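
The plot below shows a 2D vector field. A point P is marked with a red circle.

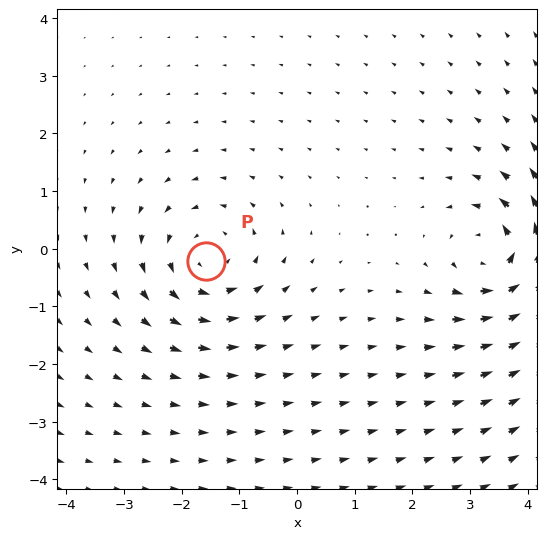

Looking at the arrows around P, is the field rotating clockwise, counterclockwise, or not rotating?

counterclockwise

Near P at (-1.6, -0.2) the arrows circulate counterclockwise. The curl (z-component) there is about +3; positive curl means counterclockwise rotation.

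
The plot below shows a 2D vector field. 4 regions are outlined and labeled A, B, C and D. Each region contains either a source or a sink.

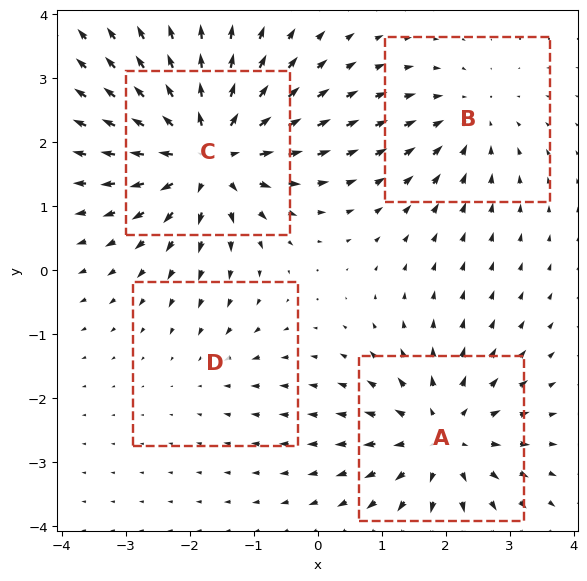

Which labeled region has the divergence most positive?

Divergence at each region's feature centre — A: about +5, B: about -4, C: about +8, D: about -2. Region C is most positive.

C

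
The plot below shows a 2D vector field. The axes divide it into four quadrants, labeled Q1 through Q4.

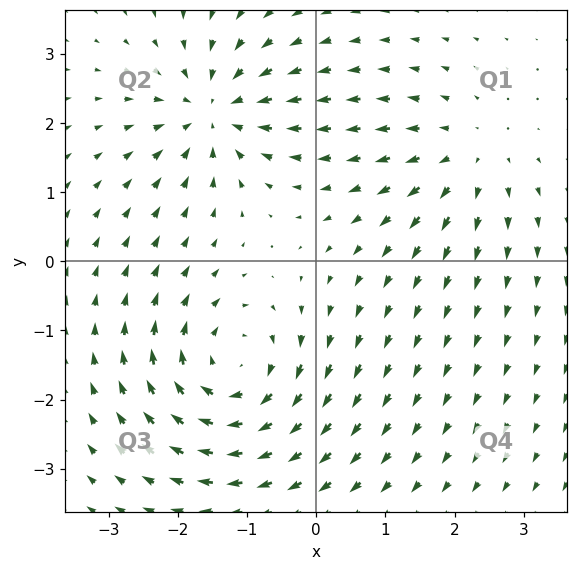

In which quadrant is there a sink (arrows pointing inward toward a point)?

The sink sits at approximately (-1.5, 2.2), which lies in quadrant Q2. The divergence there is about -4, negative as expected for a sink.

Q2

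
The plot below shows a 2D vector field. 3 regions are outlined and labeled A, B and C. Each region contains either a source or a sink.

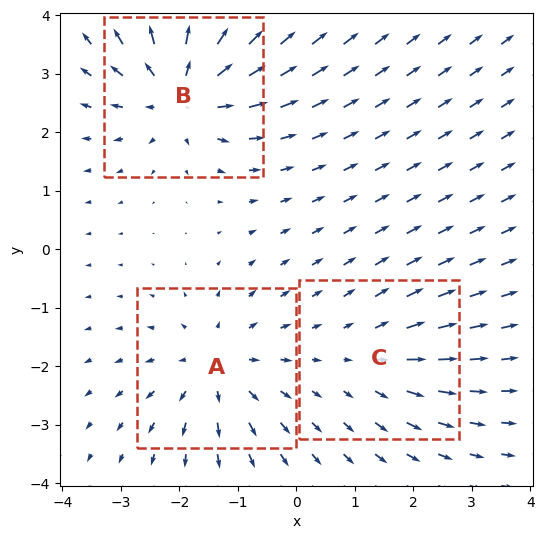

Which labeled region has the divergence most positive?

Divergence at each region's feature centre — A: about +4, B: about +5, C: about +2. Region B is most positive.

B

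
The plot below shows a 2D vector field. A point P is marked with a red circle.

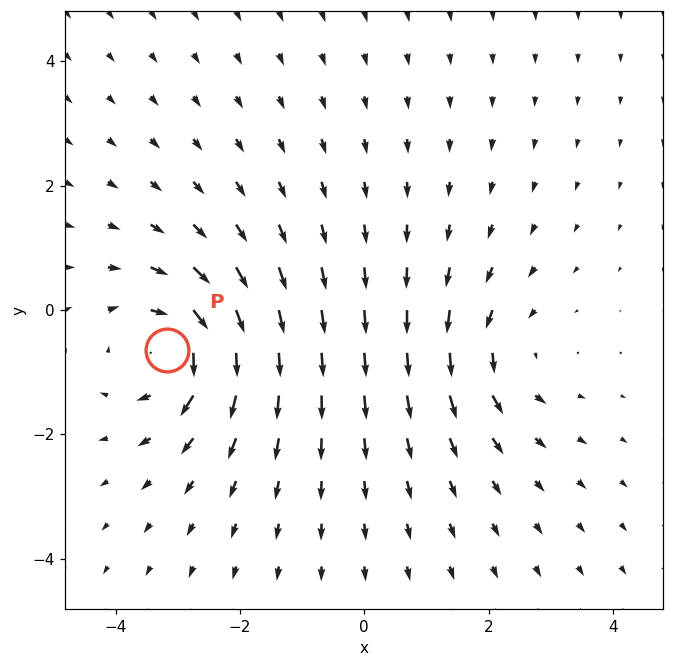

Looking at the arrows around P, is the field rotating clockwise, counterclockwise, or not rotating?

clockwise

Near P at (-3.2, -0.6) the arrows circulate clockwise. The curl (z-component) there is about -5; negative curl means clockwise rotation.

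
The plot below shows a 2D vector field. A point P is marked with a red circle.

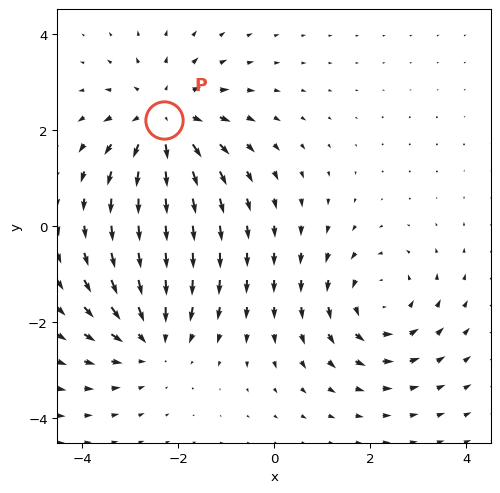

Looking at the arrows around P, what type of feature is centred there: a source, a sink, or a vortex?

source

At P (-2.3, 2.2) the arrows spread outward. Divergence about +4, curl ≈0 — positive divergence with near-zero curl is a source.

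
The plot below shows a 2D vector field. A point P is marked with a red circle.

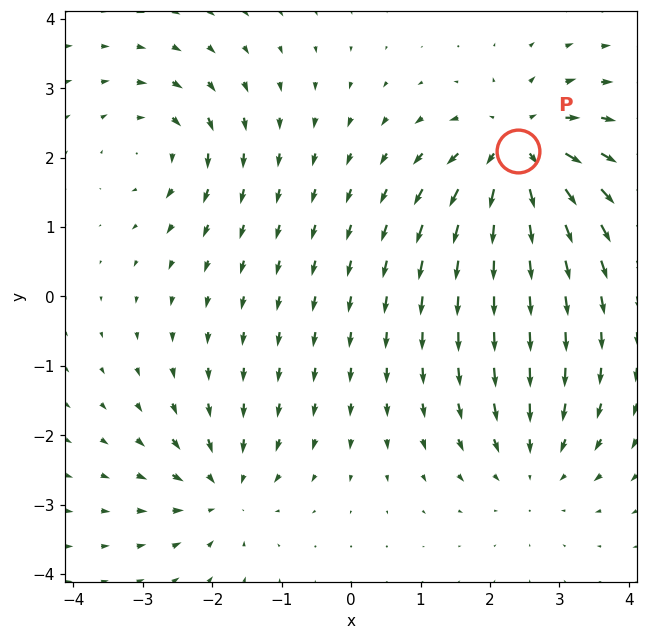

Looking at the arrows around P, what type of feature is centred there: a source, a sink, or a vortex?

source

At P (2.4, 2.1) the arrows spread outward. Divergence about +6, curl ≈0 — positive divergence with near-zero curl is a source.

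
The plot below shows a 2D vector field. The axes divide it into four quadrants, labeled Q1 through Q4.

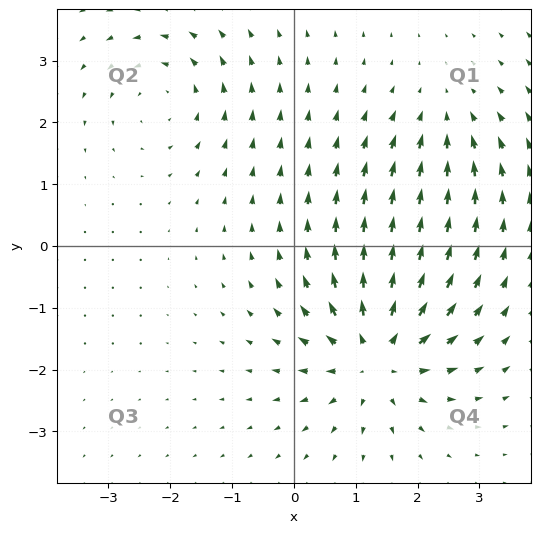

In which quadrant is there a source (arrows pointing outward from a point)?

Q4

The source sits at approximately (1.3, -1.8), which lies in quadrant Q4. The divergence there is about +6, positive as expected for a source.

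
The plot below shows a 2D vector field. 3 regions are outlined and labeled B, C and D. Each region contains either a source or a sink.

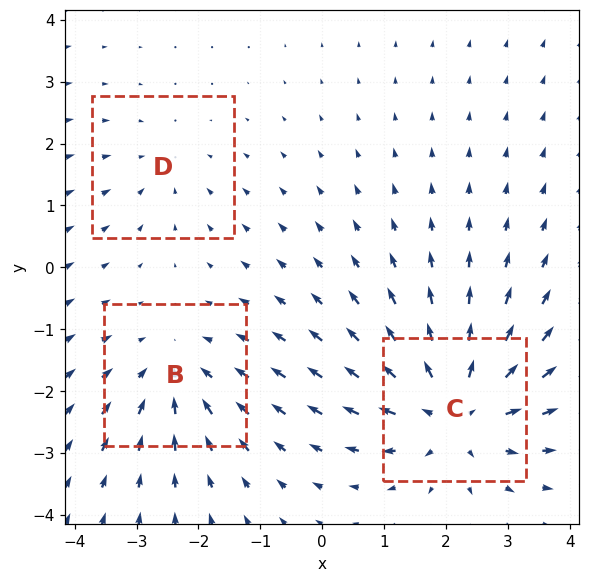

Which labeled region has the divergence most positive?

C

Divergence at each region's feature centre — B: about -3, C: about +5, D: about -2. Region C is most positive.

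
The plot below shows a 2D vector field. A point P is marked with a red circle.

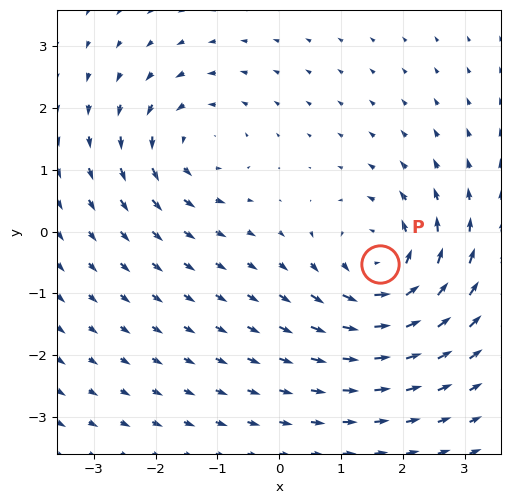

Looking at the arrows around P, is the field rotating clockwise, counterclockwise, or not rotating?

Near P at (1.6, -0.5) the arrows circulate counterclockwise. The curl (z-component) there is about +5; positive curl means counterclockwise rotation.

counterclockwise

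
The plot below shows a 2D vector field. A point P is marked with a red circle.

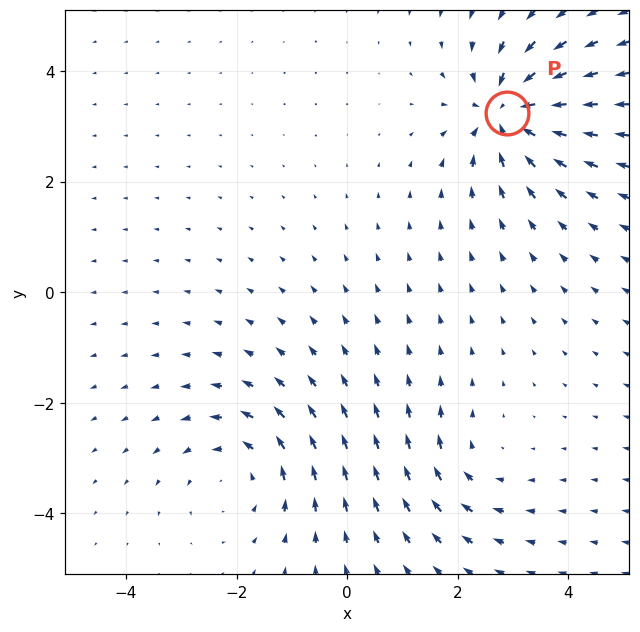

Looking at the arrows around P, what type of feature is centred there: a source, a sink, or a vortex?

sink

At P (2.9, 3.2) the arrows converge inward. Divergence about -6, curl ≈0 — negative divergence with near-zero curl is a sink.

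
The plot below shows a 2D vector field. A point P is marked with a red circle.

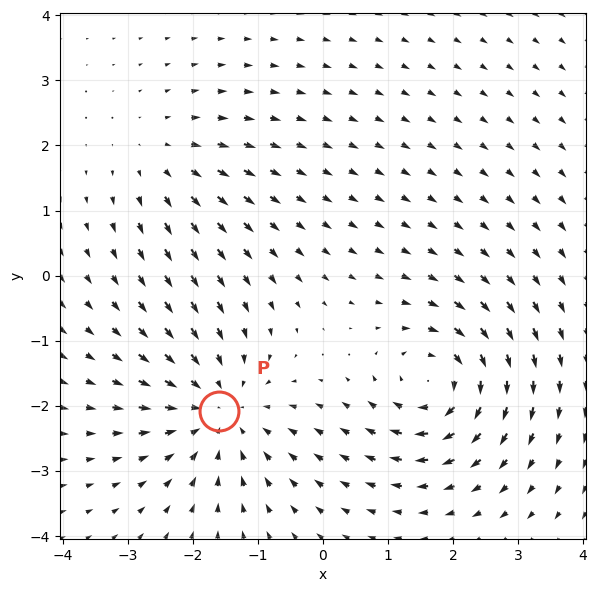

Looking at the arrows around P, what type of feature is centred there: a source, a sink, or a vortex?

At P (-1.6, -2.1) the arrows converge inward. Divergence about -4, curl ≈0 — negative divergence with near-zero curl is a sink.

sink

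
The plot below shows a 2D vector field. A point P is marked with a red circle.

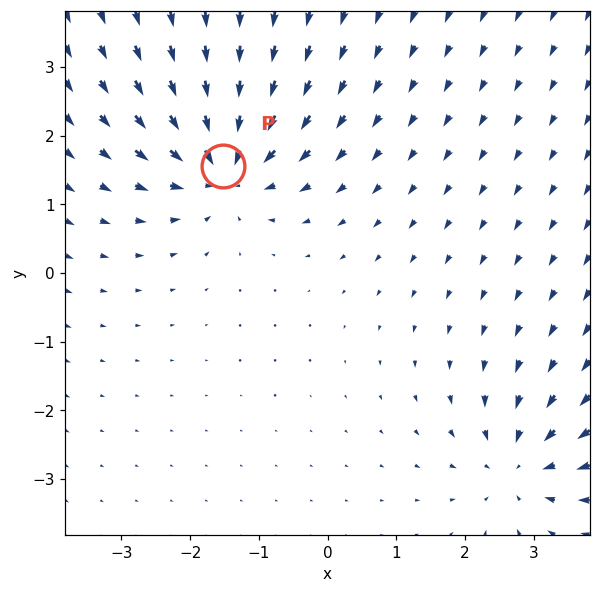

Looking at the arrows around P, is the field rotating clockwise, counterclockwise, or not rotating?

not rotating

Near P at (-1.5, 1.6) the arrows show no circulation. The curl there is ≈0.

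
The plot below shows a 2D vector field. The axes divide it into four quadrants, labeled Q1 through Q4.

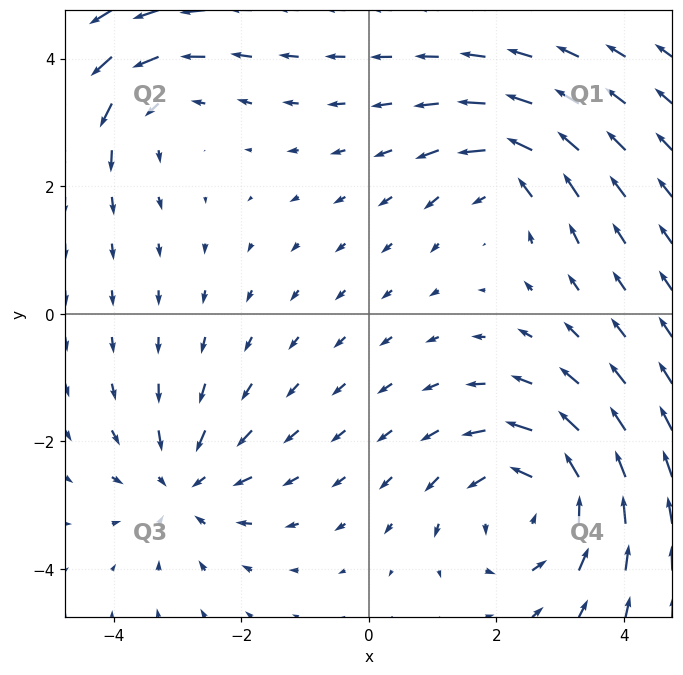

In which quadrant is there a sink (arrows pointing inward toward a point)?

The sink sits at approximately (-2.9, -2.7), which lies in quadrant Q3. The divergence there is about -3, negative as expected for a sink.

Q3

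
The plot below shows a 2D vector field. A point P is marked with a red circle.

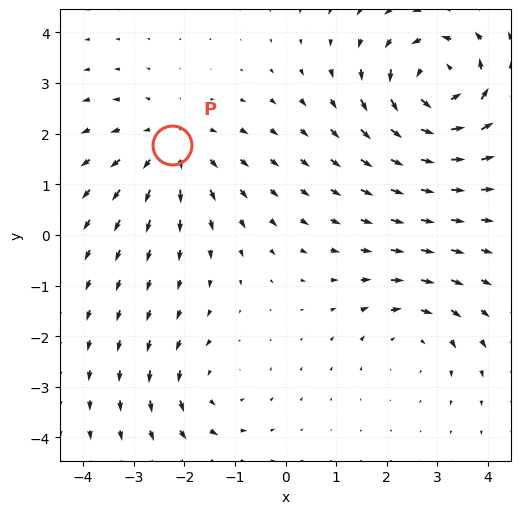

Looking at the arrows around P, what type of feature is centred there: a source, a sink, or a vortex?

At P (-2.2, 1.8) the arrows spread outward. Divergence about +3, curl ≈0 — positive divergence with near-zero curl is a source.

source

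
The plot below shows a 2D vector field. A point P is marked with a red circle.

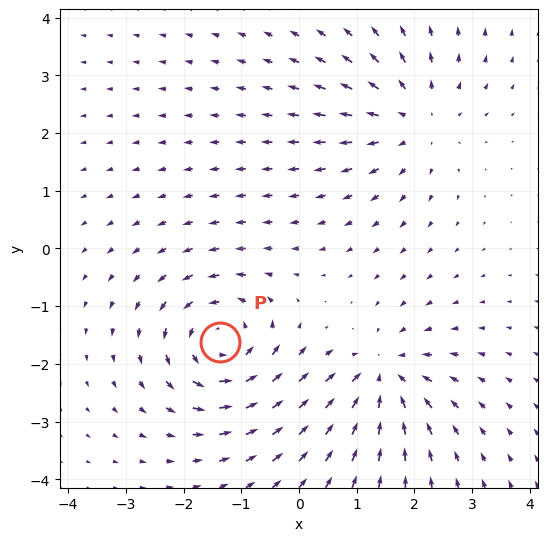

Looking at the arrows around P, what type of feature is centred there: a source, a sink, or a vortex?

vortex

At P (-1.4, -1.6) the arrows circulate counterclockwise. Divergence ≈0, curl about +5 — near-zero divergence with nonzero curl is a vortex.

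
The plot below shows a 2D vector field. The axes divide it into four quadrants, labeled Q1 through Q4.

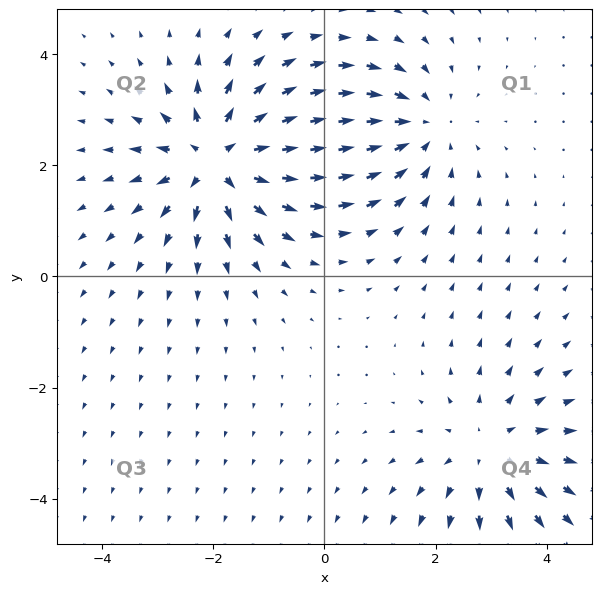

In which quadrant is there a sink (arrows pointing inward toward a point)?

The sink sits at approximately (1.7, 2.7), which lies in quadrant Q1. The divergence there is about -3, negative as expected for a sink.

Q1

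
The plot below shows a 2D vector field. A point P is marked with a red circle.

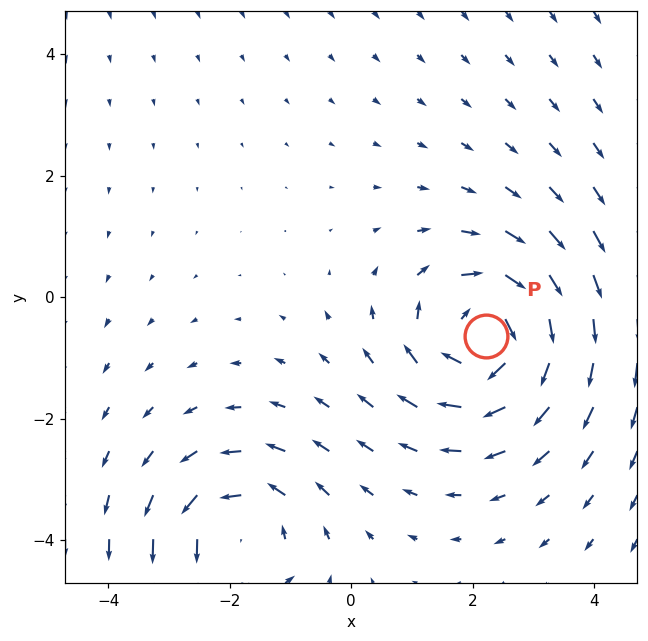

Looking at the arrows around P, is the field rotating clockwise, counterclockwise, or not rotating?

clockwise

Near P at (2.2, -0.6) the arrows circulate clockwise. The curl (z-component) there is about -5; negative curl means clockwise rotation.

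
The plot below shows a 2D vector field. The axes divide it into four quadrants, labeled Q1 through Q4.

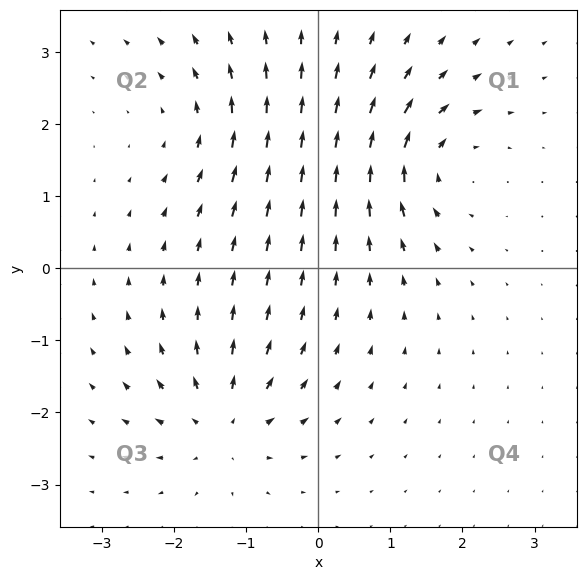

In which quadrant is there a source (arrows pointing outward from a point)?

The source sits at approximately (-1.3, -2.1), which lies in quadrant Q3. The divergence there is about +7, positive as expected for a source.

Q3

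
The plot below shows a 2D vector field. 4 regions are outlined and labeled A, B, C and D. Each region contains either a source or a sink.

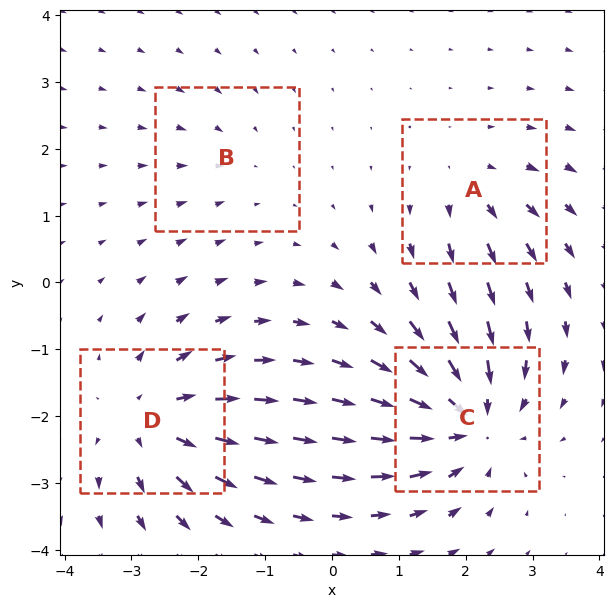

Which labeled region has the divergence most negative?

C

Divergence at each region's feature centre — A: about +4, B: about -2, C: about -7, D: about +6. Region C is most negative.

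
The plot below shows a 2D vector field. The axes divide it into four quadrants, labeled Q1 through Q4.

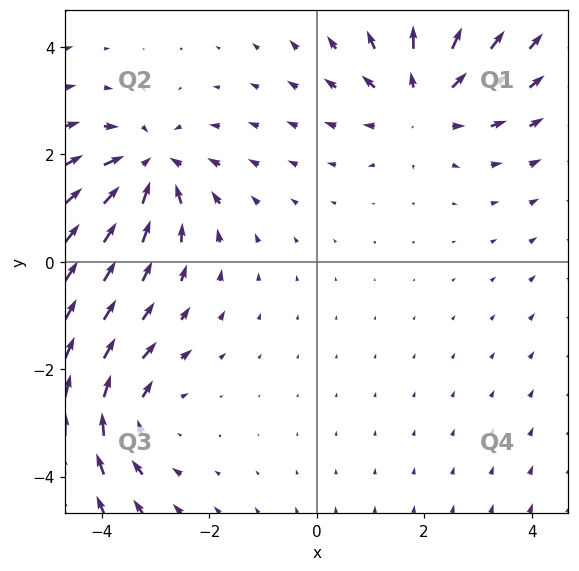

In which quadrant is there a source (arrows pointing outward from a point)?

Q1

The source sits at approximately (2.0, 3.0), which lies in quadrant Q1. The divergence there is about +3, positive as expected for a source.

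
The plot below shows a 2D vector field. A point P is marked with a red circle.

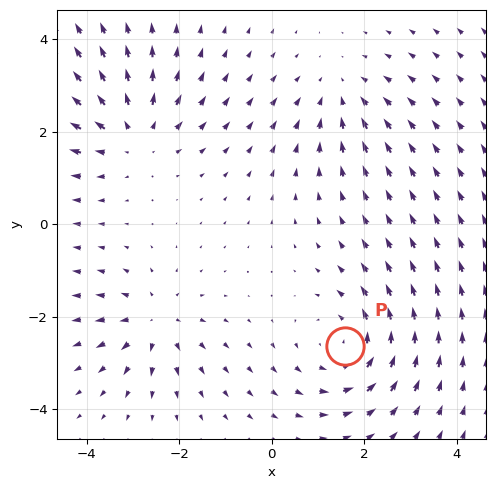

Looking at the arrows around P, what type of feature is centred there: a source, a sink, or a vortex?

At P (1.6, -2.6) the arrows circulate counterclockwise. Divergence ≈0, curl about +3 — near-zero divergence with nonzero curl is a vortex.

vortex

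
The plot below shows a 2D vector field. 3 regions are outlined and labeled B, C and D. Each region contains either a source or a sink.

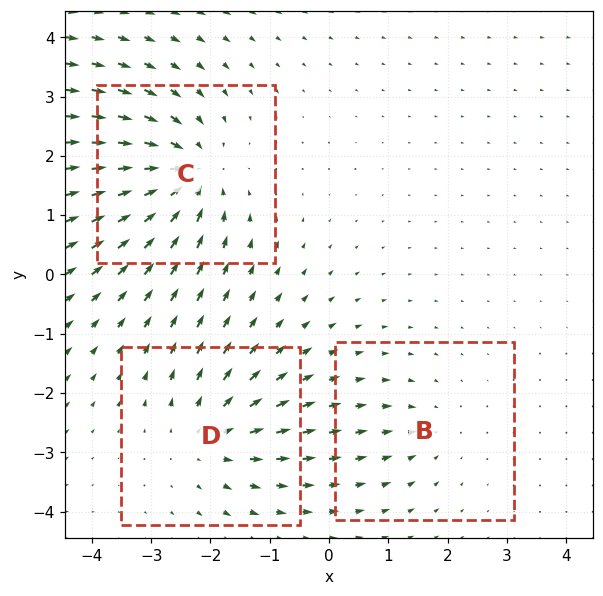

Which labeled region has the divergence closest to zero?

Divergence at each region's feature centre — B: about -2, C: about -5, D: about +3. Region B is closest to zero.

B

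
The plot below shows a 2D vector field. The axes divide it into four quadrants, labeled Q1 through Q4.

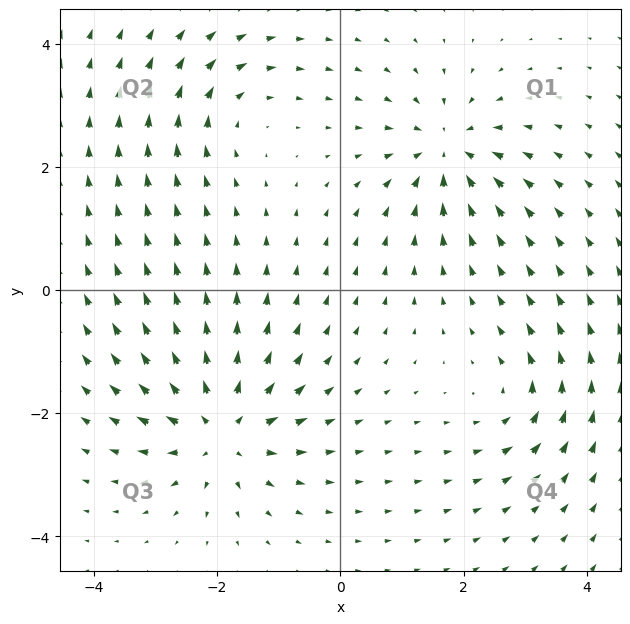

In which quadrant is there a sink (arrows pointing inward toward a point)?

The sink sits at approximately (1.7, 2.3), which lies in quadrant Q1. The divergence there is about -5, negative as expected for a sink.

Q1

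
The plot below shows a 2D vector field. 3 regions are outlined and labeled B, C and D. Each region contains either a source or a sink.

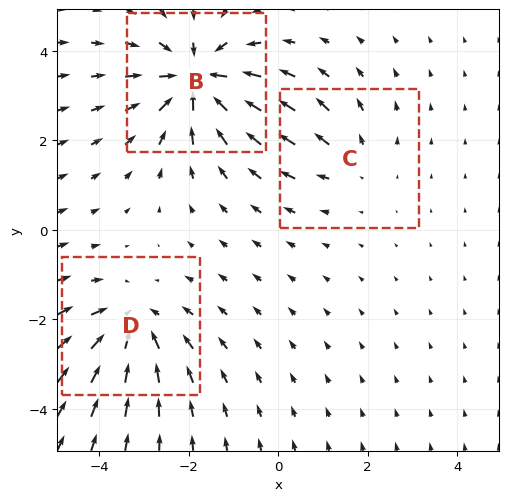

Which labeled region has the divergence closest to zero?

Divergence at each region's feature centre — B: about -4, C: about +2, D: about -3. Region C is closest to zero.

C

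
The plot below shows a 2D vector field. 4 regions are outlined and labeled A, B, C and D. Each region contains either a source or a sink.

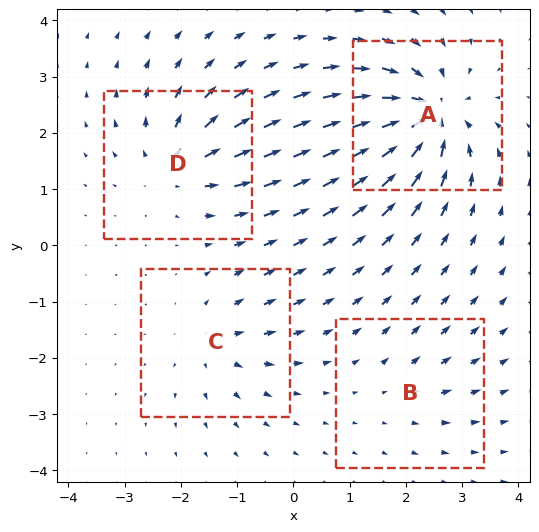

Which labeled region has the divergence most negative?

A

Divergence at each region's feature centre — A: about -9, B: about +2, C: about +4, D: about +6. Region A is most negative.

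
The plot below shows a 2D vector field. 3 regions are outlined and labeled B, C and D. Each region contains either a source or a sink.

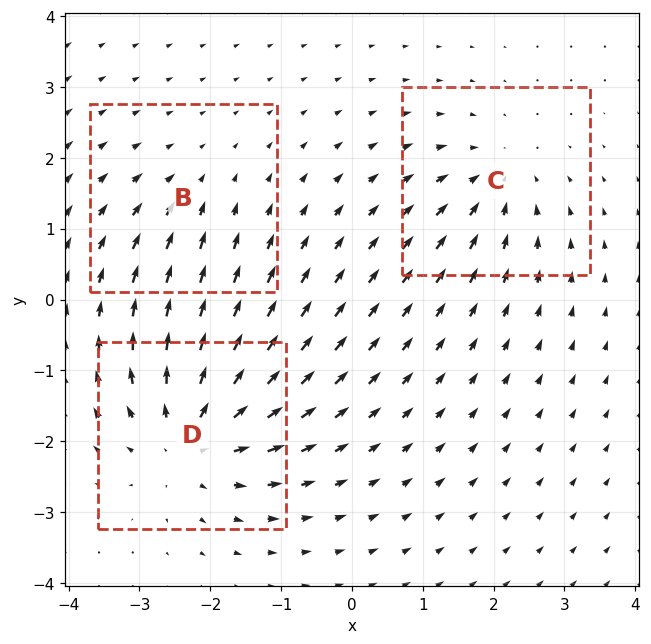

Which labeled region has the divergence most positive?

D

Divergence at each region's feature centre — B: about -2, C: about -3, D: about +5. Region D is most positive.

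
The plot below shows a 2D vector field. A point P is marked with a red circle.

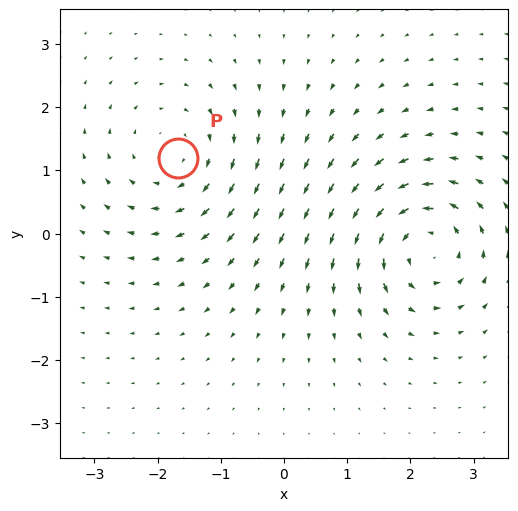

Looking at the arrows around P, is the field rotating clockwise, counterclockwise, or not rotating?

clockwise

Near P at (-1.7, 1.2) the arrows circulate clockwise. The curl (z-component) there is about -4; negative curl means clockwise rotation.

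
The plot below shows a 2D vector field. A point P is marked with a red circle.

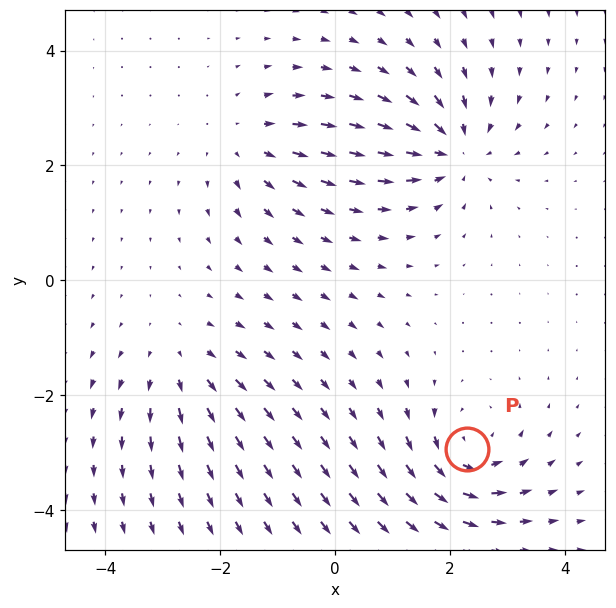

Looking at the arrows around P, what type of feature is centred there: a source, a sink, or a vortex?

vortex

At P (2.3, -2.9) the arrows circulate counterclockwise. Divergence ≈0, curl about +5 — near-zero divergence with nonzero curl is a vortex.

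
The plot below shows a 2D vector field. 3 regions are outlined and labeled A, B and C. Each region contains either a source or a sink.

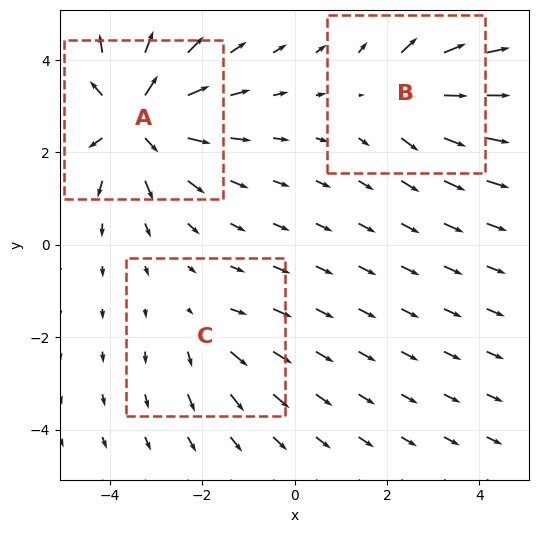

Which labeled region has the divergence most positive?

A

Divergence at each region's feature centre — A: about +6, B: about +3, C: about +2. Region A is most positive.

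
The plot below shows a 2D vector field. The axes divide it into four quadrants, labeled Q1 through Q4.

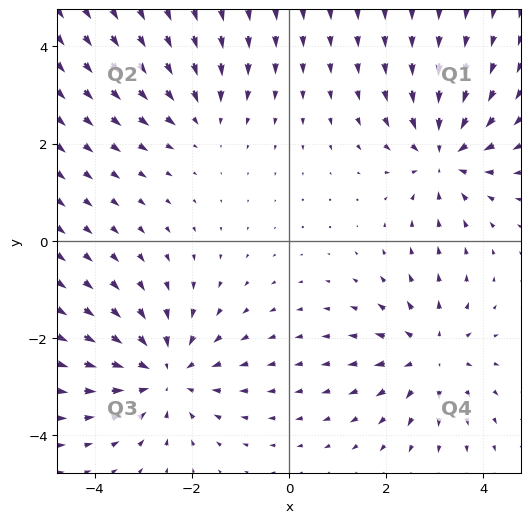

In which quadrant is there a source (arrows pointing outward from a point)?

Q4

The source sits at approximately (2.9, -2.3), which lies in quadrant Q4. The divergence there is about +4, positive as expected for a source.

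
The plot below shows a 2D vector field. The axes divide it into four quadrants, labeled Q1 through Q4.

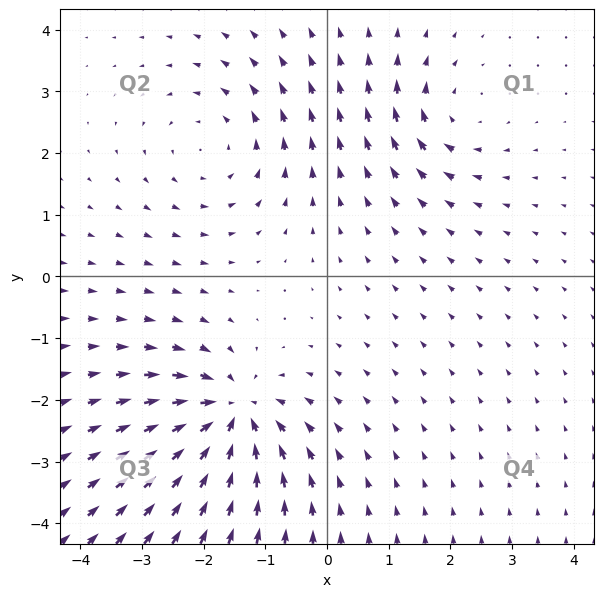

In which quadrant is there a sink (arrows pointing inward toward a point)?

The sink sits at approximately (-1.6, -2.3), which lies in quadrant Q3. The divergence there is about -6, negative as expected for a sink.

Q3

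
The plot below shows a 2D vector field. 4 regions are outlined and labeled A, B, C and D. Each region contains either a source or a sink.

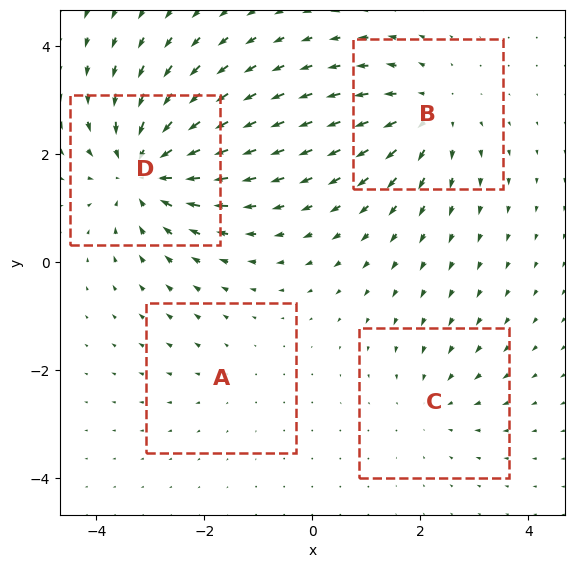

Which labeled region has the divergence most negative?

Divergence at each region's feature centre — A: about +2, B: about +4, C: about -3, D: about -6. Region D is most negative.

D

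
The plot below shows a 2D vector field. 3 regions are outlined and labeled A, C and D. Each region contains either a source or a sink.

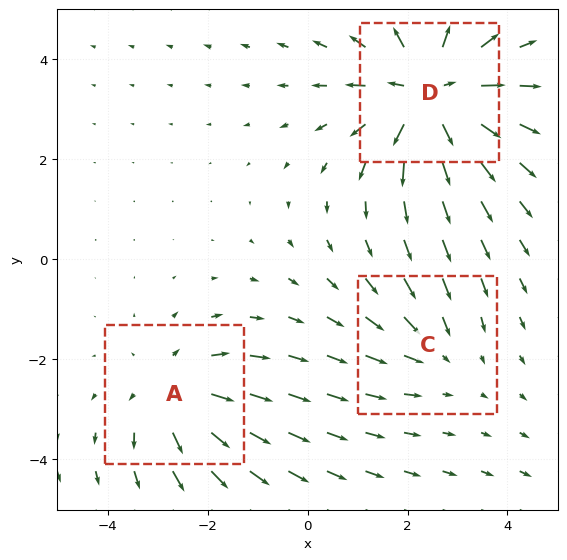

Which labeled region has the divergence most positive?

D

Divergence at each region's feature centre — A: about +3, C: about -2, D: about +5. Region D is most positive.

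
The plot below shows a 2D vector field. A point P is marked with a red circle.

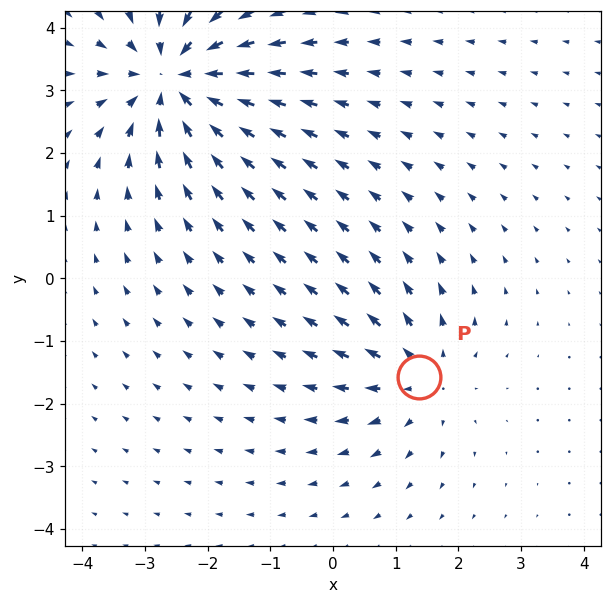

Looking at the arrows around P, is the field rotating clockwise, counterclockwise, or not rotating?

Near P at (1.4, -1.6) the arrows show no circulation. The curl there is ≈0.

not rotating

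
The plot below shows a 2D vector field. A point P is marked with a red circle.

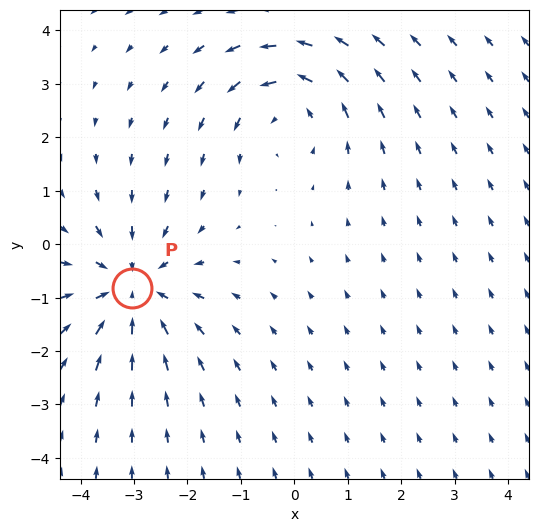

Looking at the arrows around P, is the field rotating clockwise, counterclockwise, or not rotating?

not rotating

Near P at (-3.0, -0.8) the arrows show no circulation. The curl there is ≈0.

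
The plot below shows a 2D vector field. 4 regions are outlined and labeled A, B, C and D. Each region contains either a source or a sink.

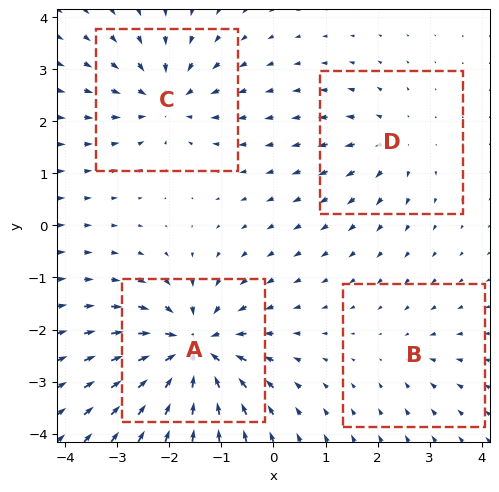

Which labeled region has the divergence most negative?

Divergence at each region's feature centre — A: about -8, B: about -2, C: about -5, D: about +4. Region A is most negative.

A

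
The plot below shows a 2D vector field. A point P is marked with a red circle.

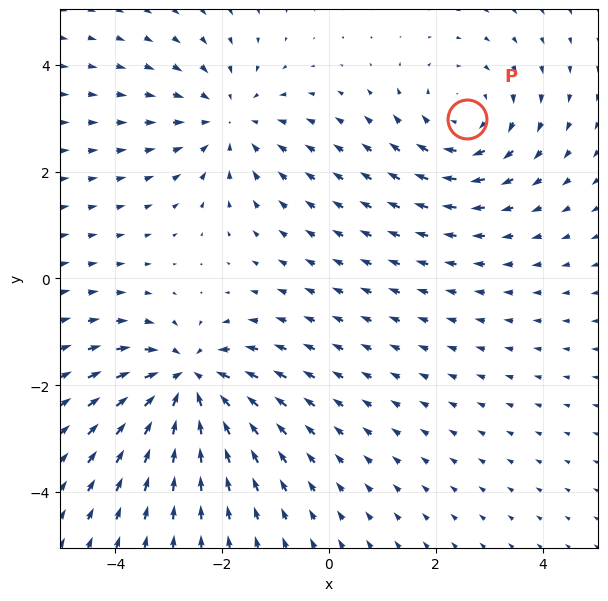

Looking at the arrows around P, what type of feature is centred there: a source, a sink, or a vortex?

vortex

At P (2.6, 3.0) the arrows circulate clockwise. Divergence ≈0, curl about -3 — near-zero divergence with nonzero curl is a vortex.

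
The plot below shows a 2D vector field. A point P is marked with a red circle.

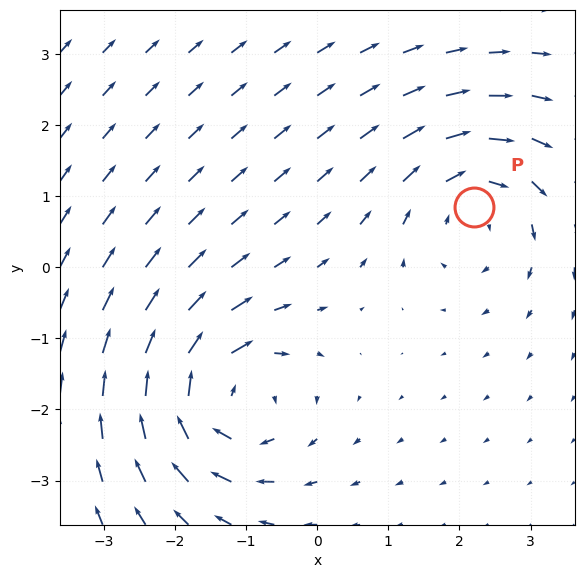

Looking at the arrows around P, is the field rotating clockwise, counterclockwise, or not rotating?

Near P at (2.2, 0.8) the arrows circulate clockwise. The curl (z-component) there is about -5; negative curl means clockwise rotation.

clockwise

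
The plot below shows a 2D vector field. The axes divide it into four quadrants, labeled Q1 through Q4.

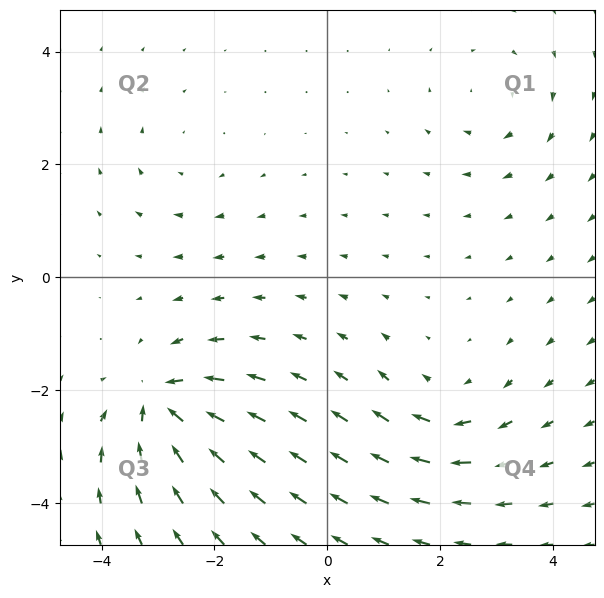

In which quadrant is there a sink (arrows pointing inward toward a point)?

Q3

The sink sits at approximately (-2.9, -2.2), which lies in quadrant Q3. The divergence there is about -7, negative as expected for a sink.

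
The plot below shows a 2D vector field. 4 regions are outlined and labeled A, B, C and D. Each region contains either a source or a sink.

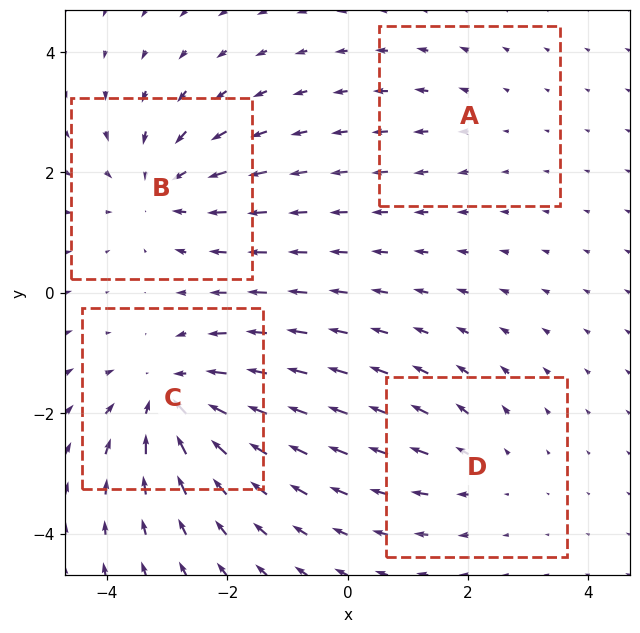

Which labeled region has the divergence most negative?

C

Divergence at each region's feature centre — A: about +2, B: about -5, C: about -6, D: about +3. Region C is most negative.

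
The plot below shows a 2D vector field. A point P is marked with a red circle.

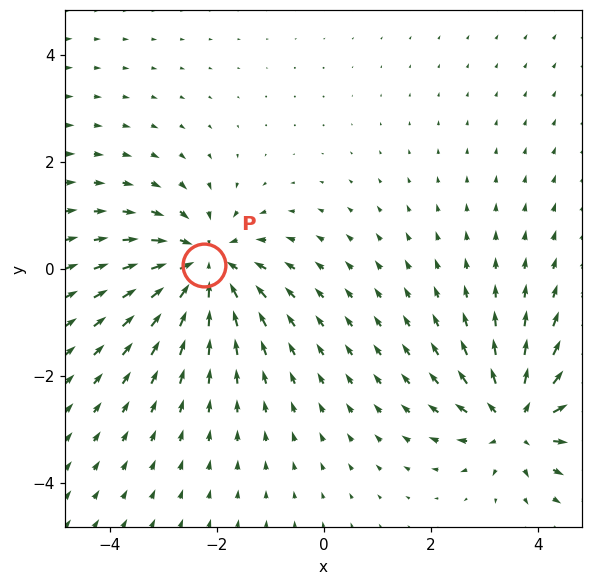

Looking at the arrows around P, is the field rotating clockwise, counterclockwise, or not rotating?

Near P at (-2.2, 0.1) the arrows show no circulation. The curl there is ≈0.

not rotating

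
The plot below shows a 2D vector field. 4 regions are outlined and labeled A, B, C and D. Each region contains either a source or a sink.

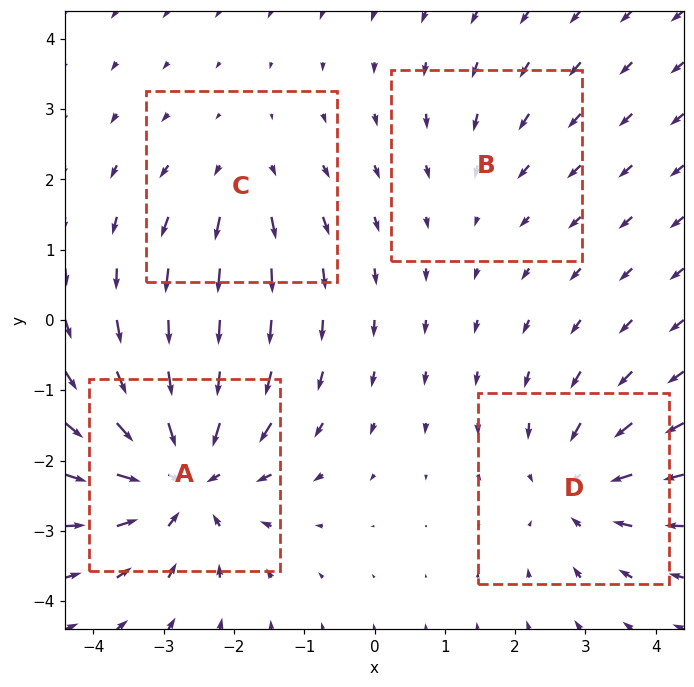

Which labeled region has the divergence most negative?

A

Divergence at each region's feature centre — A: about -7, B: about -2, C: about +3, D: about -5. Region A is most negative.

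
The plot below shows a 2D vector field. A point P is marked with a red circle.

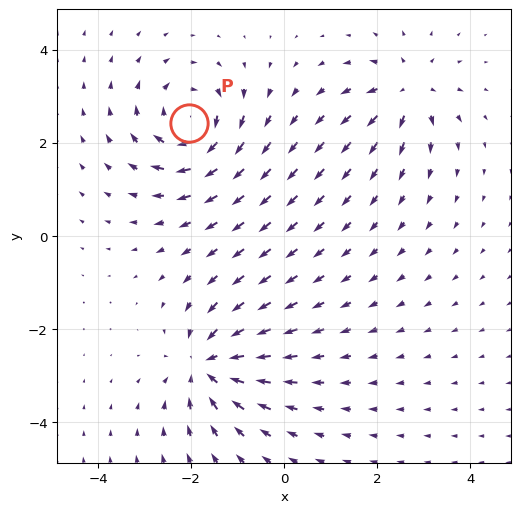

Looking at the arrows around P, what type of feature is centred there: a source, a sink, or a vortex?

vortex

At P (-2.0, 2.4) the arrows circulate clockwise. Divergence ≈0, curl about -6 — near-zero divergence with nonzero curl is a vortex.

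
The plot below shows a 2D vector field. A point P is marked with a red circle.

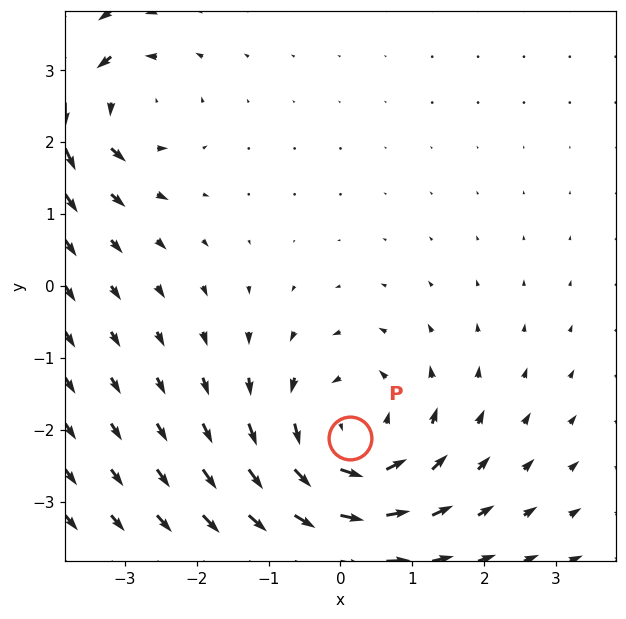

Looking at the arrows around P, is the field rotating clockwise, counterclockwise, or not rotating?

Near P at (0.1, -2.1) the arrows circulate counterclockwise. The curl (z-component) there is about +4; positive curl means counterclockwise rotation.

counterclockwise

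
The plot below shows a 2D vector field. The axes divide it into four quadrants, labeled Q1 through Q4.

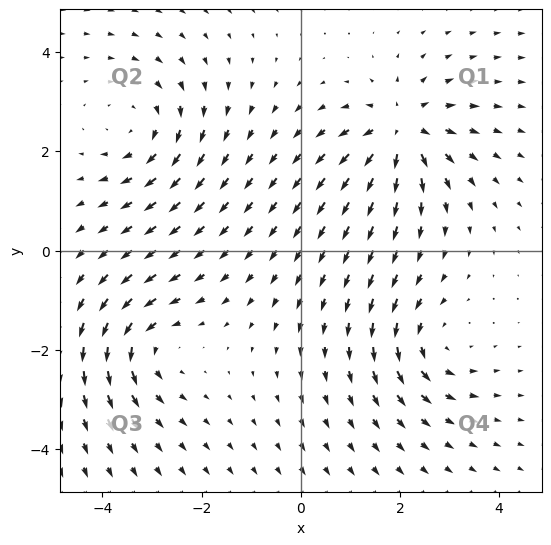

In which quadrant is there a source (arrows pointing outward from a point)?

The source sits at approximately (2.0, 2.4), which lies in quadrant Q1. The divergence there is about +6, positive as expected for a source.

Q1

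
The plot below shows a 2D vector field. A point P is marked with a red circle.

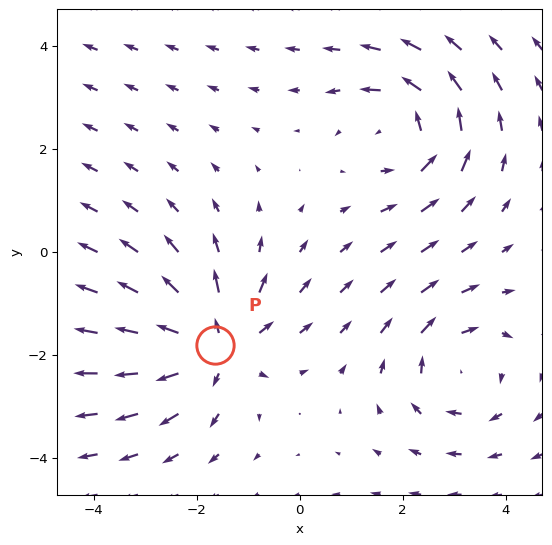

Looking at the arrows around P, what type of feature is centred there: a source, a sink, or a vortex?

At P (-1.7, -1.8) the arrows spread outward. Divergence about +4, curl ≈0 — positive divergence with near-zero curl is a source.

source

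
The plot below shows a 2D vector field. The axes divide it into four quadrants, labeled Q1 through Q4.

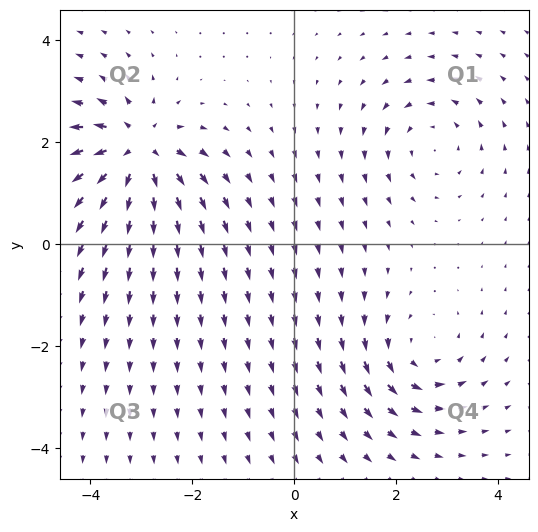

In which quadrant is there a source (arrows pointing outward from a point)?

Q2

The source sits at approximately (-3.1, 1.8), which lies in quadrant Q2. The divergence there is about +6, positive as expected for a source.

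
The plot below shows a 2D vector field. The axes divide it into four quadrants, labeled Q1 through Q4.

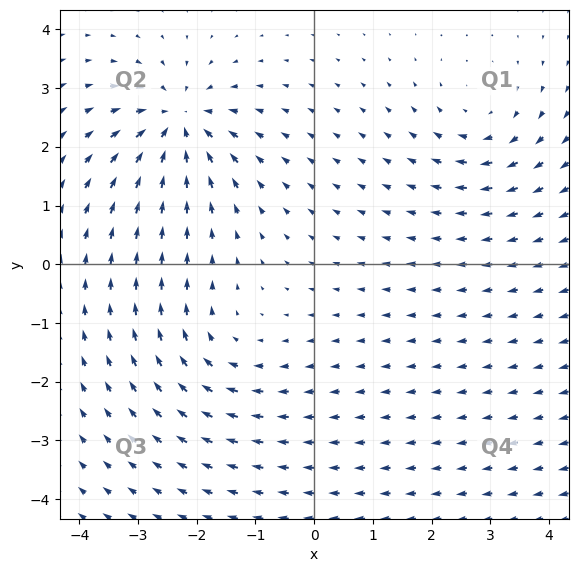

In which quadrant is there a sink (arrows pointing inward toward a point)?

Q2

The sink sits at approximately (-2.3, 2.4), which lies in quadrant Q2. The divergence there is about -6, negative as expected for a sink.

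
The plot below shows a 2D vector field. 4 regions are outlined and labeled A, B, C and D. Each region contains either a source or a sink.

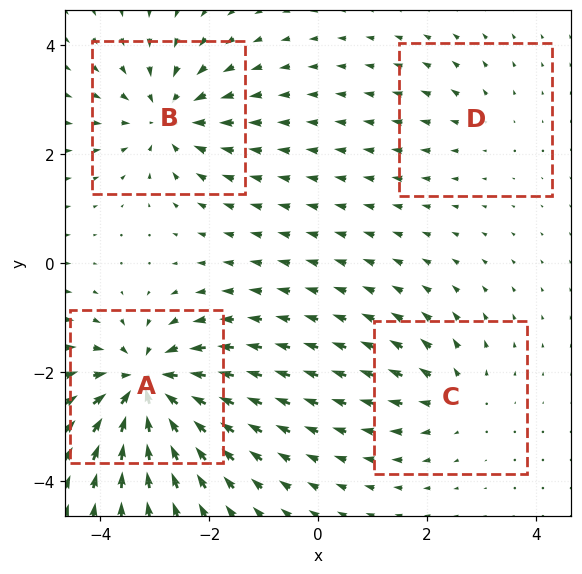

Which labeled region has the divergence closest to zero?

Divergence at each region's feature centre — A: about -8, B: about -5, C: about +4, D: about +2. Region D is closest to zero.

D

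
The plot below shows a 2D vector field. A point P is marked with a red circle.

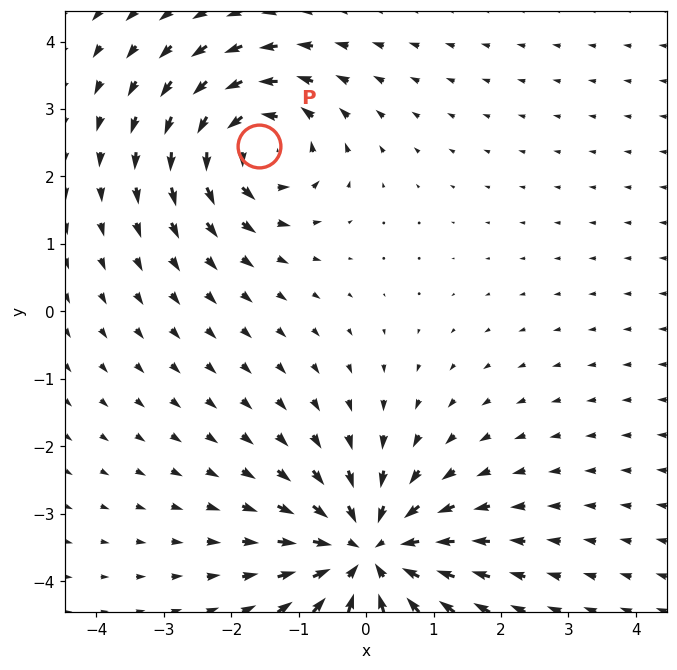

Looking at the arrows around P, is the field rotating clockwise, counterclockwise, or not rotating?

Near P at (-1.6, 2.5) the arrows circulate counterclockwise. The curl (z-component) there is about +5; positive curl means counterclockwise rotation.

counterclockwise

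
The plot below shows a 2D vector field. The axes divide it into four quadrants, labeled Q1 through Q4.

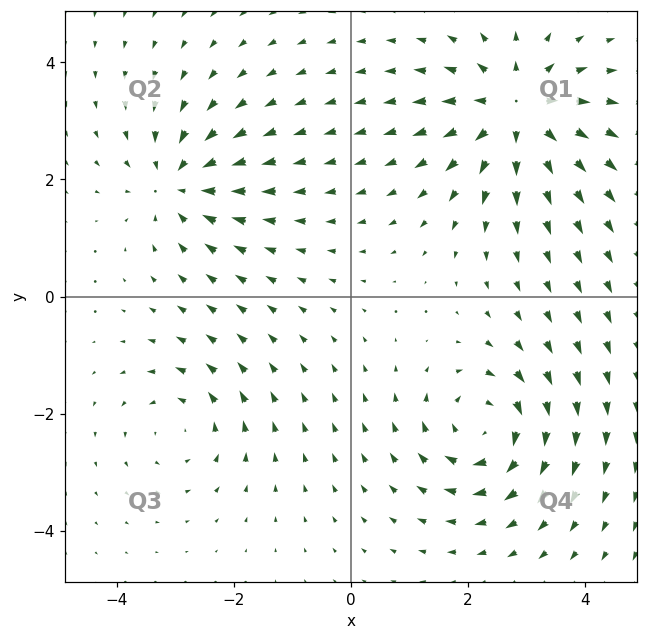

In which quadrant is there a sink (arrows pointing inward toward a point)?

Q2

The sink sits at approximately (-2.9, 1.9), which lies in quadrant Q2. The divergence there is about -4, negative as expected for a sink.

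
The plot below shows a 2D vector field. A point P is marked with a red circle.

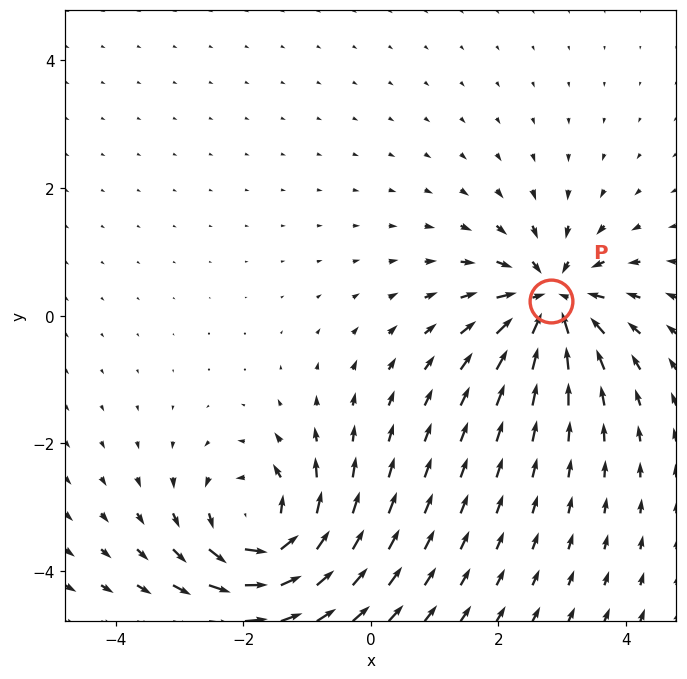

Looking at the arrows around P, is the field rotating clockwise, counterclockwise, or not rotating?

not rotating

Near P at (2.8, 0.2) the arrows show no circulation. The curl there is ≈0.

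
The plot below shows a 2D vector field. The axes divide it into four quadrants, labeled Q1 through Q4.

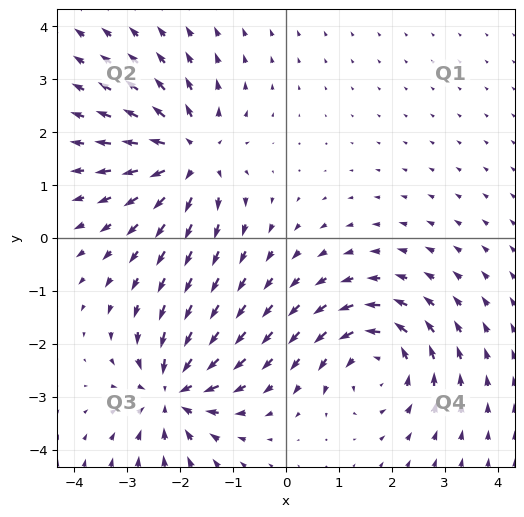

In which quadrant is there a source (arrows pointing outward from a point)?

The source sits at approximately (-1.8, 1.6), which lies in quadrant Q2. The divergence there is about +5, positive as expected for a source.

Q2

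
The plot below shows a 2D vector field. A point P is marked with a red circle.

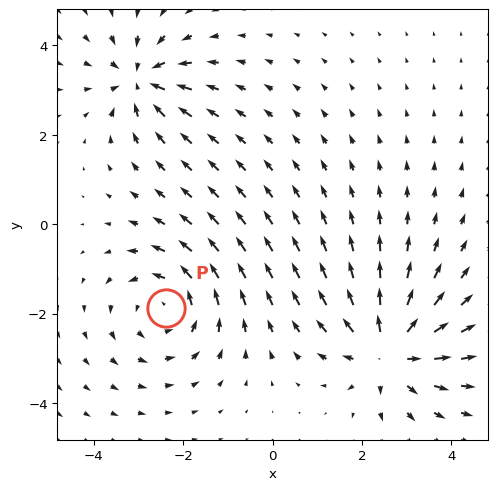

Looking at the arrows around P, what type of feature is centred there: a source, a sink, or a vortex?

vortex

At P (-2.4, -1.9) the arrows circulate counterclockwise. Divergence ≈0, curl about +3 — near-zero divergence with nonzero curl is a vortex.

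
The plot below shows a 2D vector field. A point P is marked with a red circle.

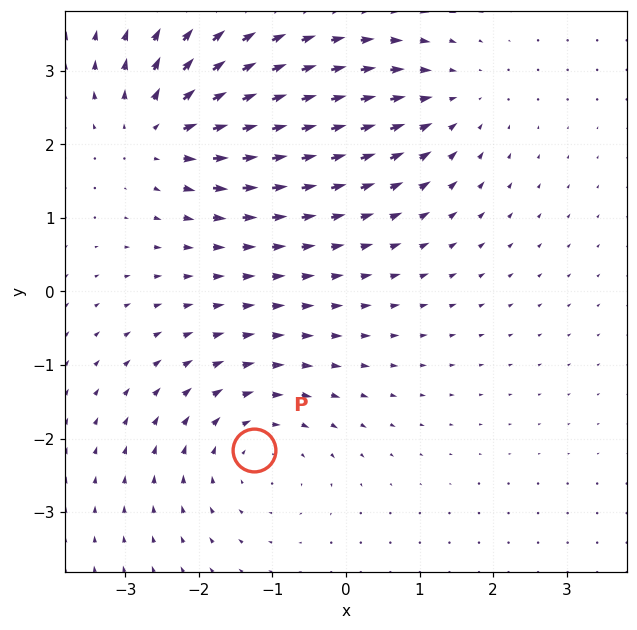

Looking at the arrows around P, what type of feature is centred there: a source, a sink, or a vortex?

At P (-1.3, -2.2) the arrows circulate clockwise. Divergence ≈0, curl about -4 — near-zero divergence with nonzero curl is a vortex.

vortex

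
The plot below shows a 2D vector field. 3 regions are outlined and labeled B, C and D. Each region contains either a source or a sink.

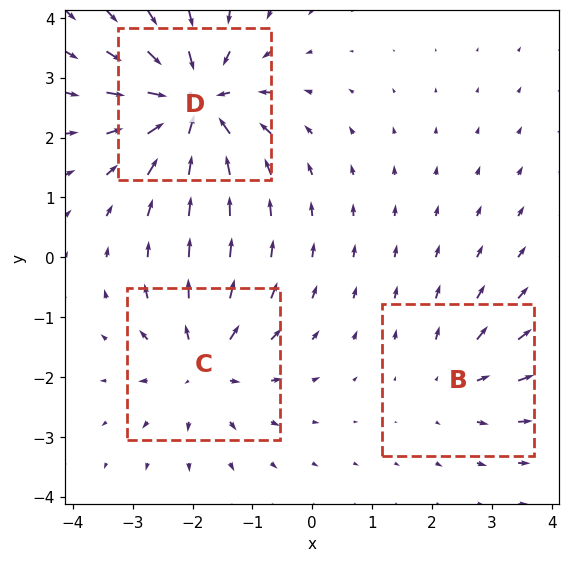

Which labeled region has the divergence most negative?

Divergence at each region's feature centre — B: about +2, C: about +4, D: about -6. Region D is most negative.

D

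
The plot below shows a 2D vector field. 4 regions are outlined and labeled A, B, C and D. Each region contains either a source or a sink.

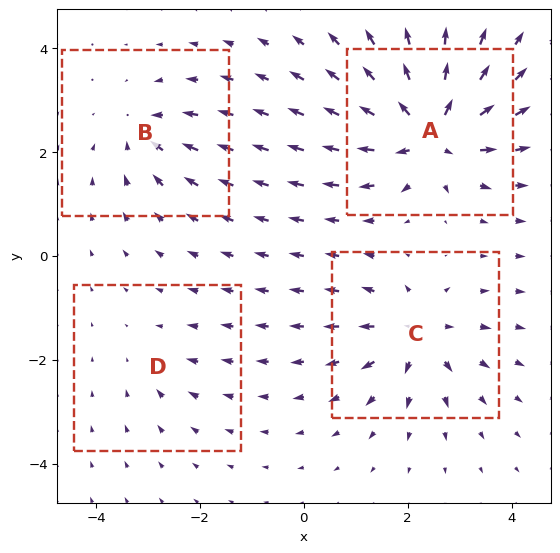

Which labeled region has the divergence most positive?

A

Divergence at each region's feature centre — A: about +9, B: about -4, C: about +6, D: about -2. Region A is most positive.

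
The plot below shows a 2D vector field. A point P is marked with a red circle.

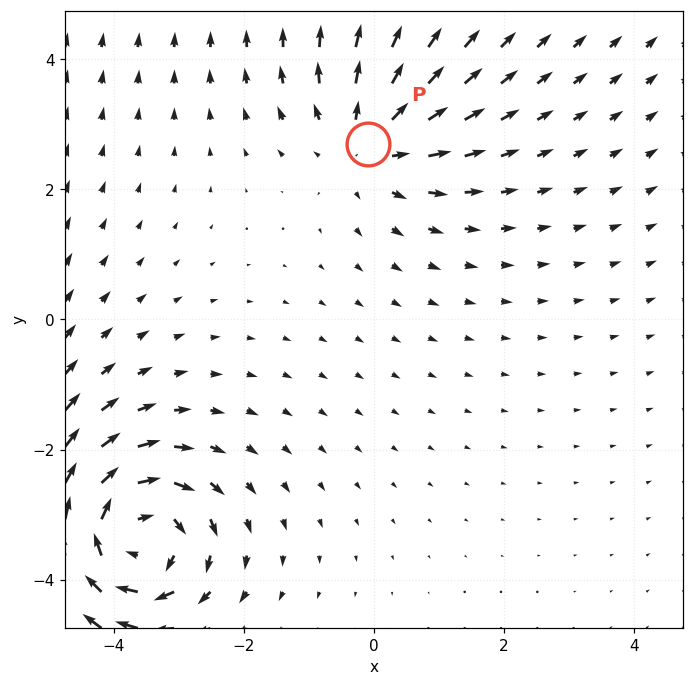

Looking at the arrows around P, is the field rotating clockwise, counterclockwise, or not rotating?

not rotating

Near P at (-0.1, 2.7) the arrows show no circulation. The curl there is ≈0.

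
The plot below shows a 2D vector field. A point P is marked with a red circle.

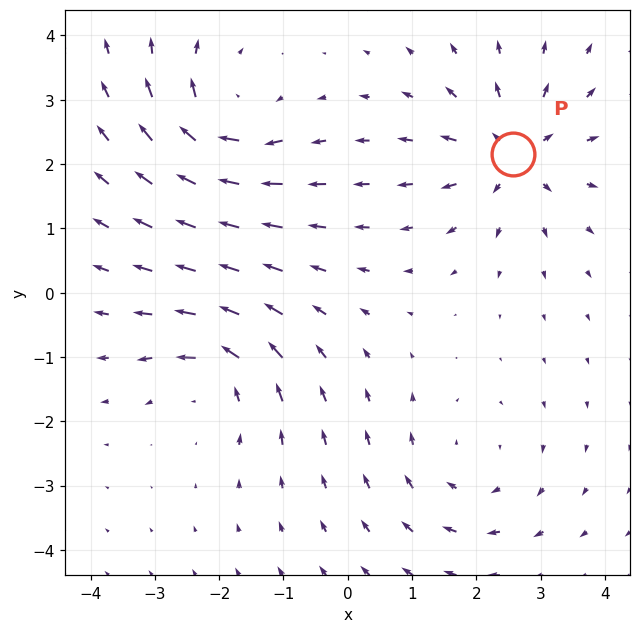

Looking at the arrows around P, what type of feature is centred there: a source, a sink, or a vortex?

source

At P (2.6, 2.2) the arrows spread outward. Divergence about +5, curl ≈0 — positive divergence with near-zero curl is a source.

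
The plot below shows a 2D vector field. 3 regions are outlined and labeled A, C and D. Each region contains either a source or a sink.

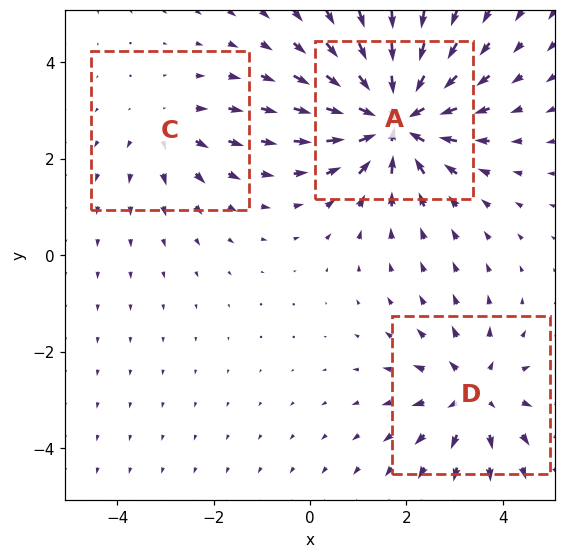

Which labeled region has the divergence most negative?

Divergence at each region's feature centre — A: about -6, C: about +2, D: about +3. Region A is most negative.

A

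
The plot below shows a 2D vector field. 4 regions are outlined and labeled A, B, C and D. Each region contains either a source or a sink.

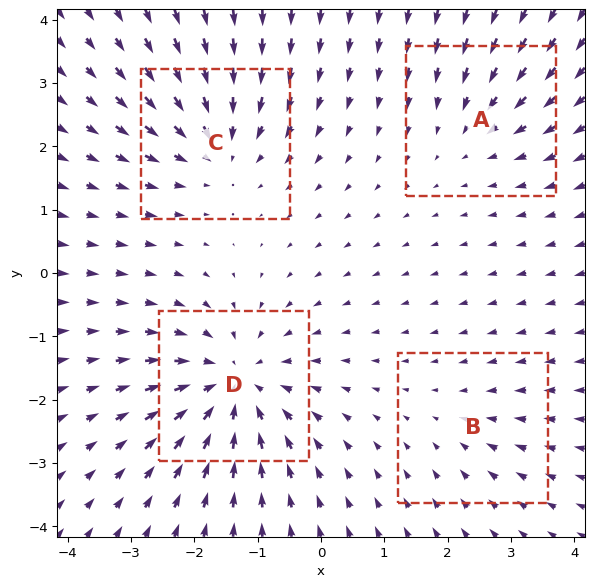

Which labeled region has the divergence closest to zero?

B

Divergence at each region's feature centre — A: about -3, B: about -2, C: about -5, D: about -6. Region B is closest to zero.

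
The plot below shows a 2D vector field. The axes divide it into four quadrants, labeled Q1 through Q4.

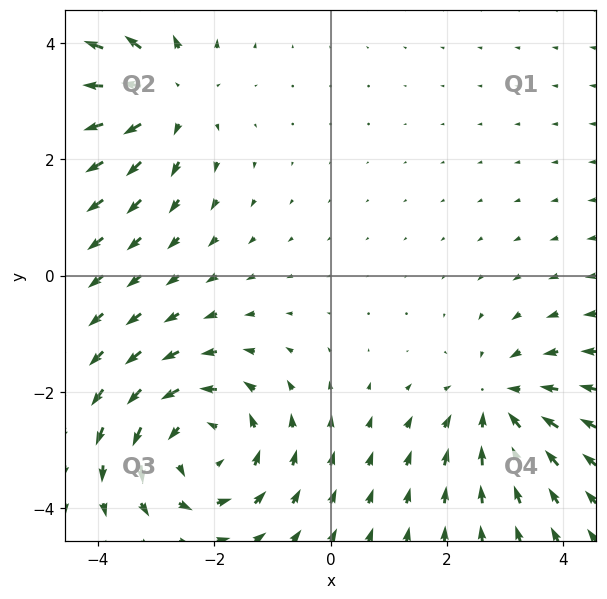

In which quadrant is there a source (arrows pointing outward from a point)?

Q2

The source sits at approximately (-2.9, 3.1), which lies in quadrant Q2. The divergence there is about +3, positive as expected for a source.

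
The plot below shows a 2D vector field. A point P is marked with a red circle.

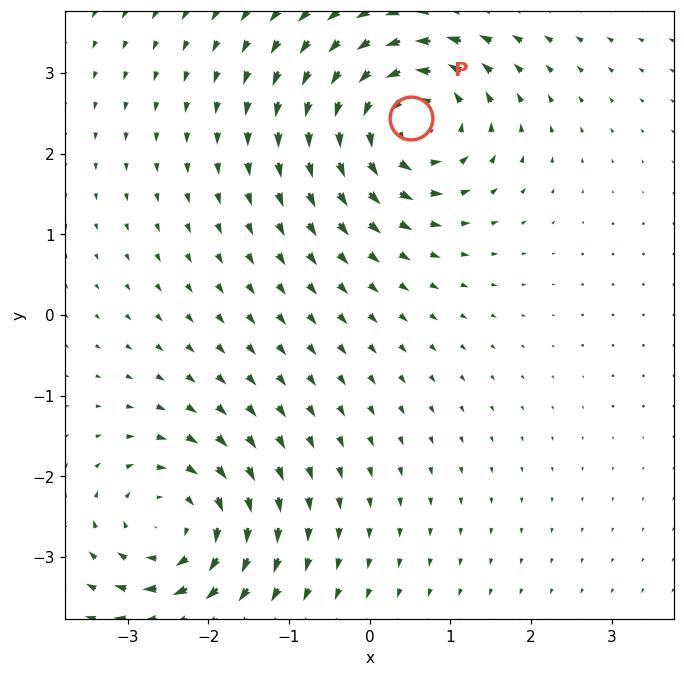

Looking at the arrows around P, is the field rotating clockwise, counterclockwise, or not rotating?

Near P at (0.5, 2.4) the arrows circulate counterclockwise. The curl (z-component) there is about +7; positive curl means counterclockwise rotation.

counterclockwise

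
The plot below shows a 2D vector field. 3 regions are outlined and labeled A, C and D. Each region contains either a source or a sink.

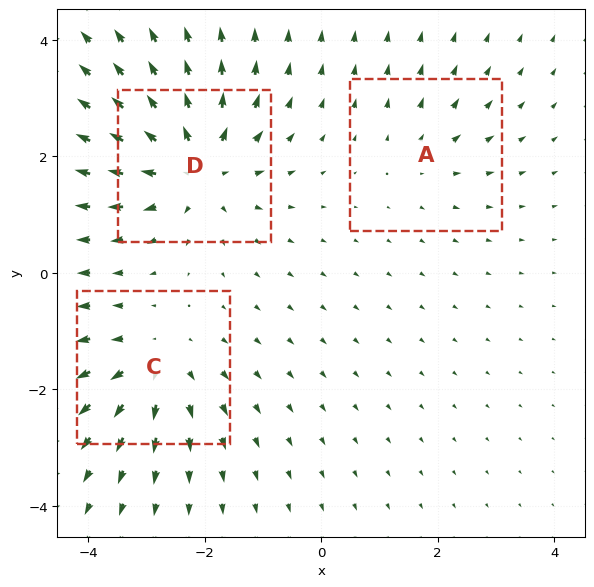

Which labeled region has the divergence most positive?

Divergence at each region's feature centre — A: about +2, C: about +4, D: about +5. Region D is most positive.

D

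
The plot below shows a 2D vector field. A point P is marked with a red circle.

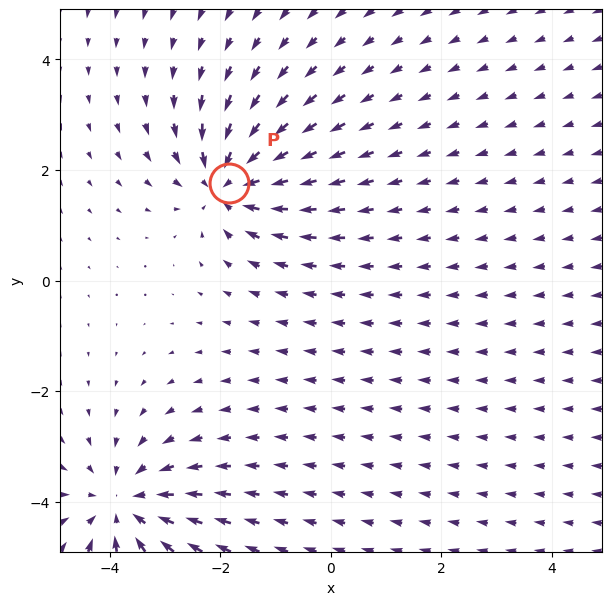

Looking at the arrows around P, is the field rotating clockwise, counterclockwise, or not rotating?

not rotating

Near P at (-1.8, 1.8) the arrows show no circulation. The curl there is ≈0.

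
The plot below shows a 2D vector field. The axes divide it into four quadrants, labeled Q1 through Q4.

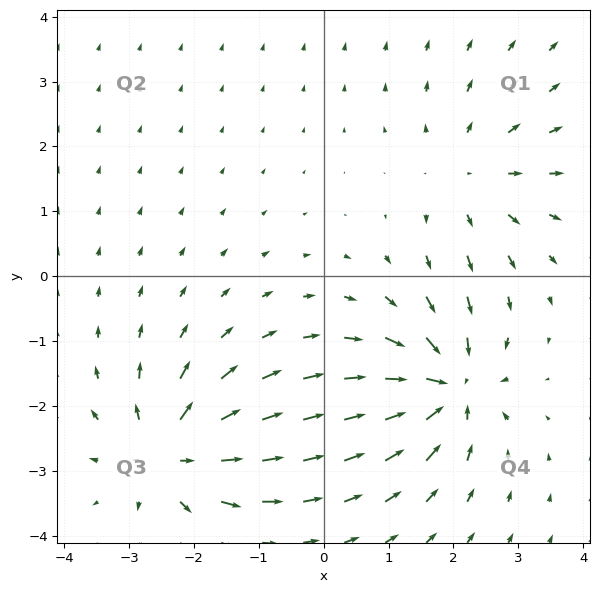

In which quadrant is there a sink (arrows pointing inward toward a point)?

The sink sits at approximately (1.9, -1.7), which lies in quadrant Q4. The divergence there is about -7, negative as expected for a sink.

Q4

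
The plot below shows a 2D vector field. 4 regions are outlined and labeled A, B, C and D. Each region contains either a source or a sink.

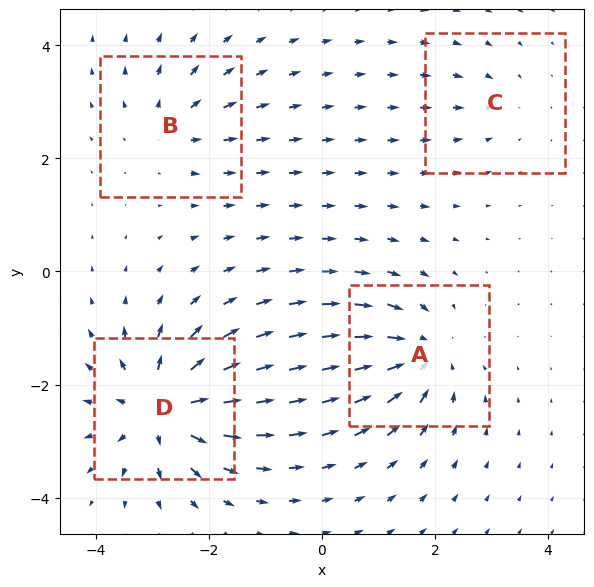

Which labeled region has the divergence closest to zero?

Divergence at each region's feature centre — A: about -6, B: about +4, C: about -2, D: about +8. Region C is closest to zero.

C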